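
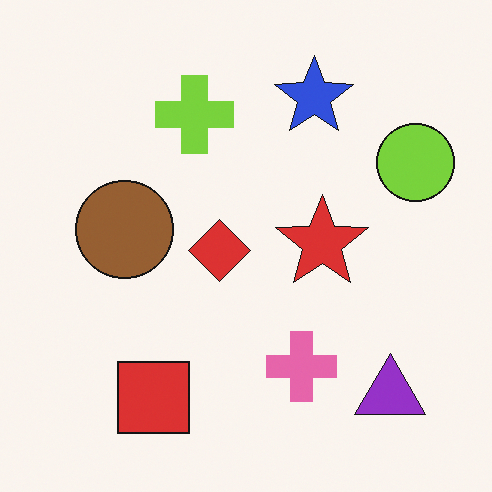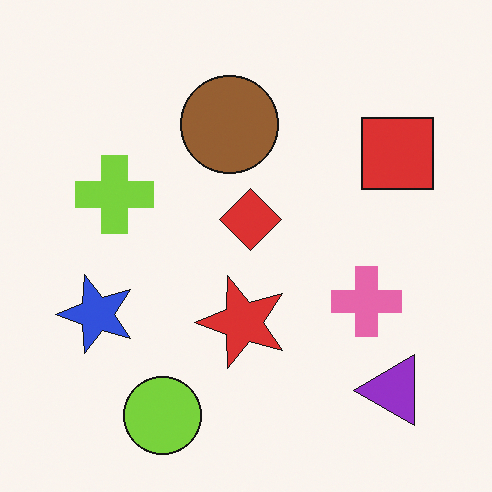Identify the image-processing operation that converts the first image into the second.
It was transposed (reflected across the top-left ↔ bottom-right diagonal).

Shapes have swapped their row and column positions — what was in the top-right is now in the bottom-left — a diagonal reflection.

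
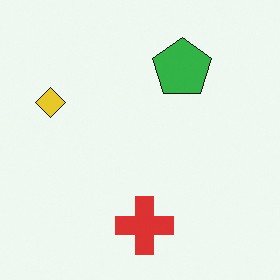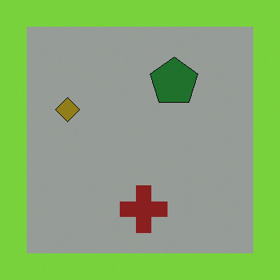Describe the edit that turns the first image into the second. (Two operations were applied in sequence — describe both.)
Substantially darkened, then framed with a lime border.

Every pixel — background and shapes alike — is uniformly darkened. A solid lime frame runs around the edge of the second image, with the content slightly shrunk inside it.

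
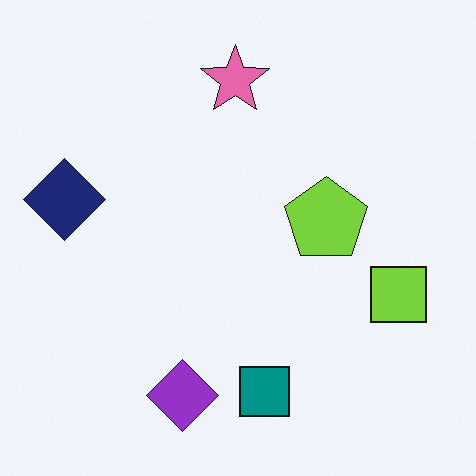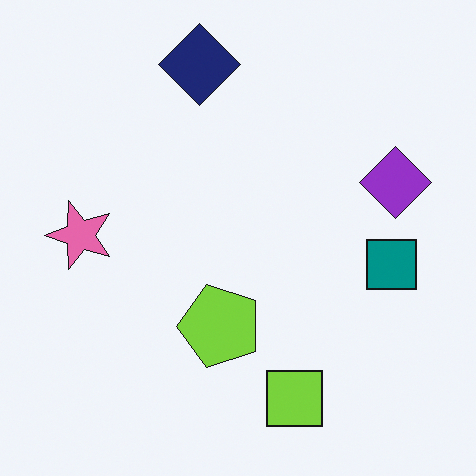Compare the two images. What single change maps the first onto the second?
The image was transposed (reflected across the top-left ↔ bottom-right diagonal).

Shapes have swapped their row and column positions — what was in the top-right is now in the bottom-left — a diagonal reflection.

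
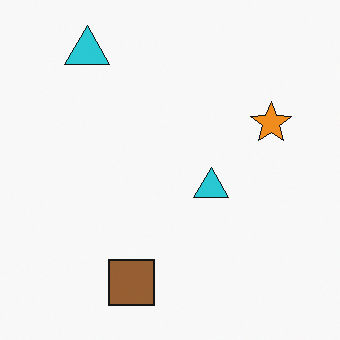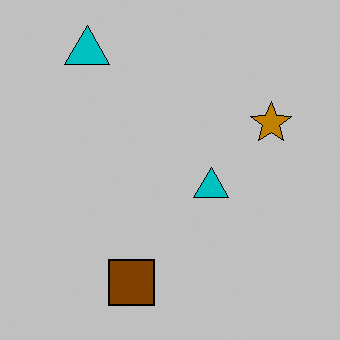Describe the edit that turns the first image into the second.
Aggressively posterized.

Each flat color has snapped to a coarser quantized level — most visibly, the near-white background has dropped to a flat grey.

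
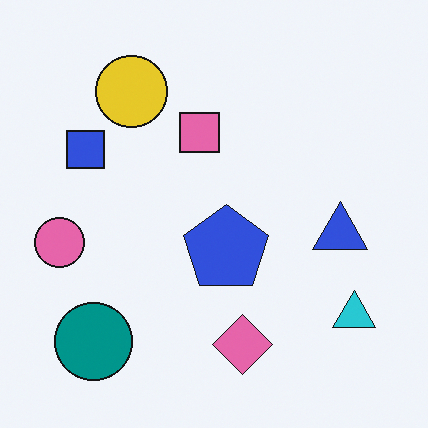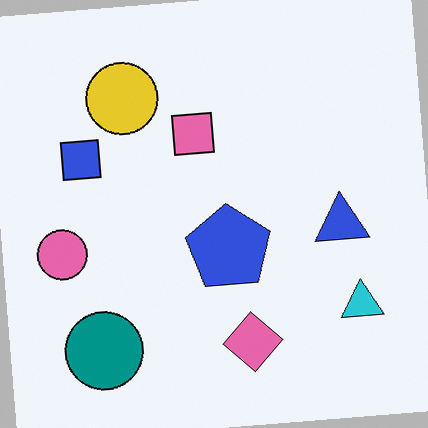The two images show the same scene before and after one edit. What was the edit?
This is the original image rotated counter-clockwise by a slight angle.

Every shape is tilted by the same angle and the image corners show triangular fill wedges — a whole-image rotation by a non-right angle.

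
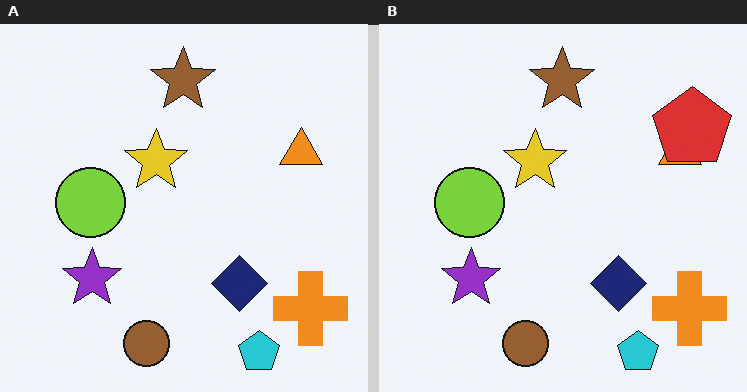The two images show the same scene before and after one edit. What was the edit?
The image was overlaid with an additional red pentagon.

A red pentagon appears in the right (B) image that is absent from the left (A).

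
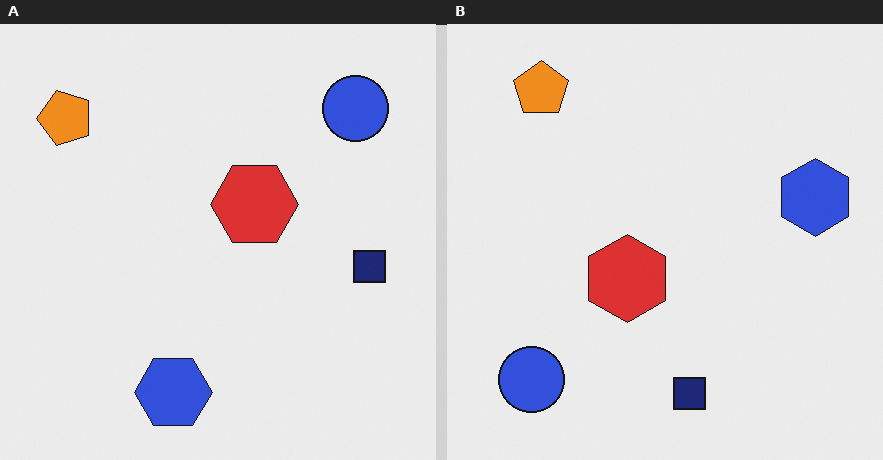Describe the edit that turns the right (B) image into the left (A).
The left (A) image is the right (B) transposed (reflected across the top-left ↔ bottom-right diagonal).

Shapes have swapped their row and column positions — what was in the top-right is now in the bottom-left — a diagonal reflection.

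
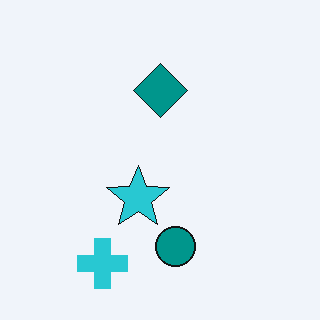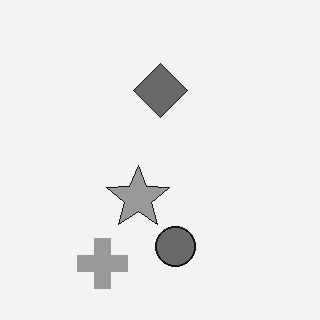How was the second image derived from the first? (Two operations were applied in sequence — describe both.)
It was converted to grayscale, then JPEG-compressed with visible artifacts.

All color is removed — every shape is now a shade of grey. Blocky 8×8 compression artifacts appear around shape edges and the flat background shows ringing — characteristic JPEG degradation.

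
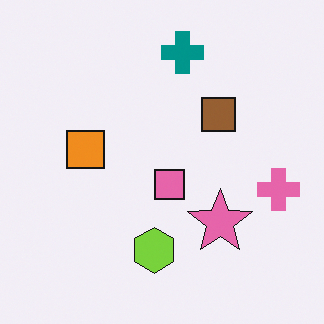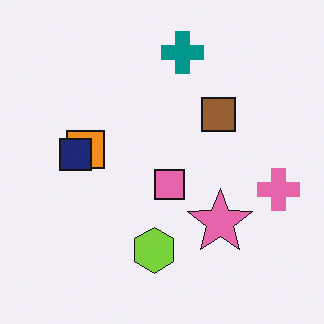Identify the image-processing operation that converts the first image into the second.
This is the original image overlaid with an additional navy square.

A navy square appears in the second image that is absent from the first.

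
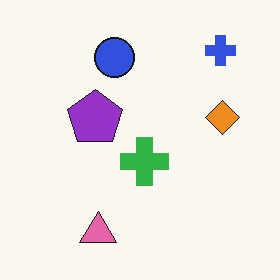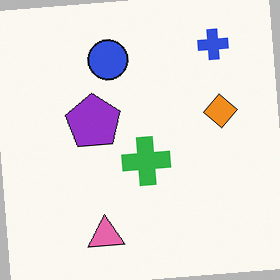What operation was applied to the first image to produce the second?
The second image is the first rotated counter-clockwise by a slight angle.

Every shape is tilted by the same angle and the image corners show triangular fill wedges — a whole-image rotation by a non-right angle.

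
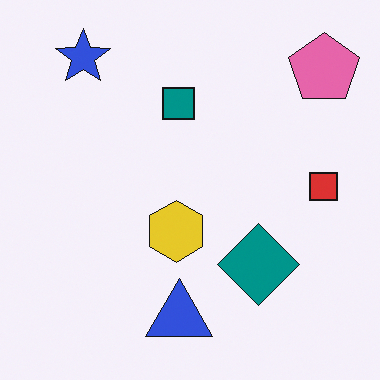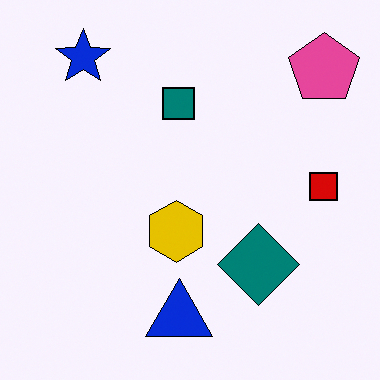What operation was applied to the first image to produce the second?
It was given slightly increased contrast.

Tones are pushed away from mid-grey across the whole image — a global contrast change.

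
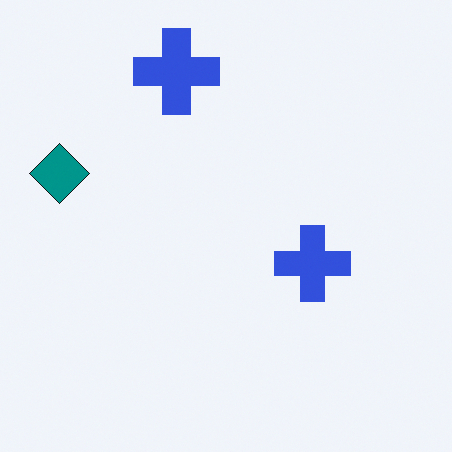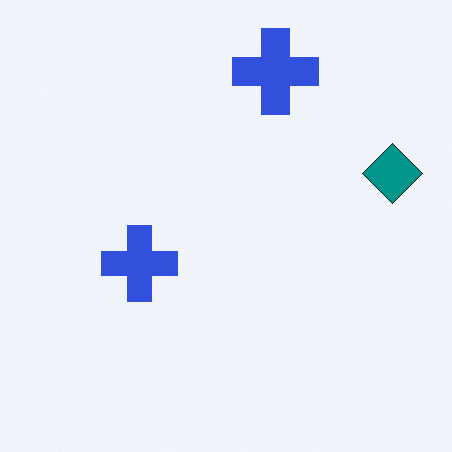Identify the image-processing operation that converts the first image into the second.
Flipped horizontally (left ↔ right).

The teal diamond is in the left of the first image and the right of the second — shapes on opposite sides of the vertical midline have swapped in a mirror flip.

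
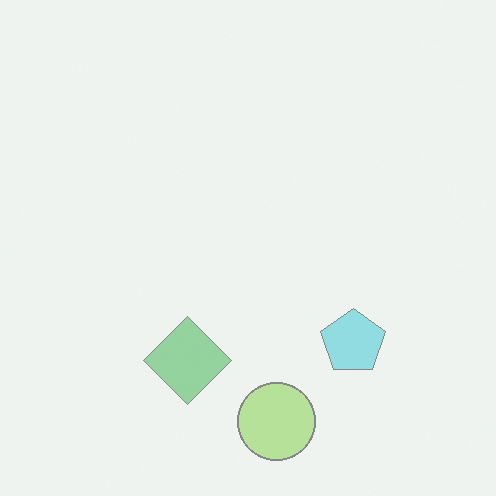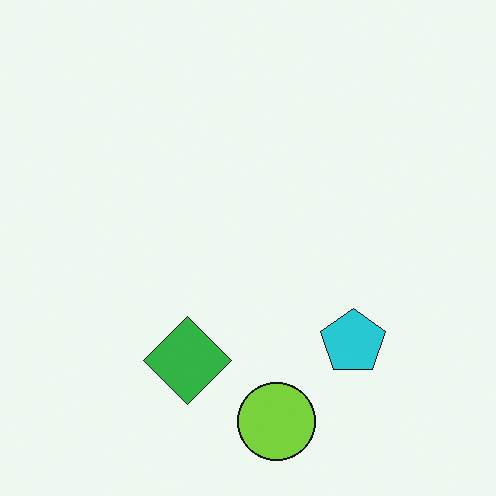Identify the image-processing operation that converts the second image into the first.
The transformation is: washed out (contrast reduced).

Tones are pushed toward mid-grey across the whole image — a global contrast change.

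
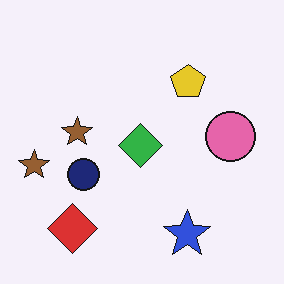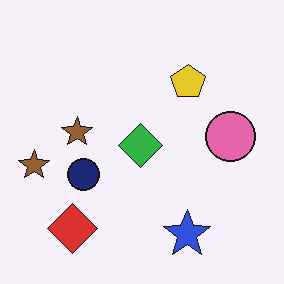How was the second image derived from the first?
Given moderate JPEG compression.

Blocky 8×8 compression artifacts appear around shape edges and the flat background shows ringing — characteristic JPEG degradation.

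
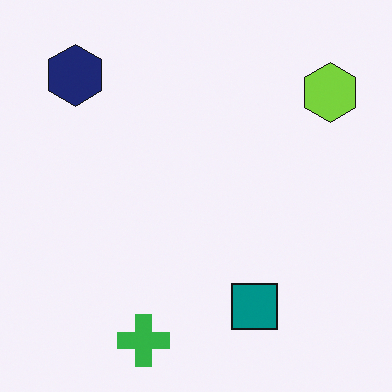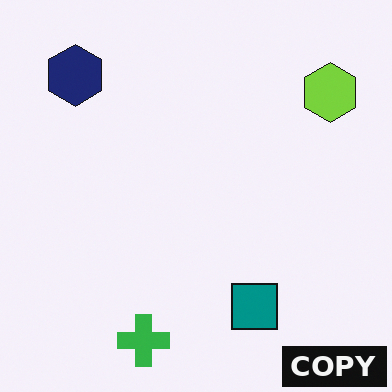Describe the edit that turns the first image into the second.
This is the original image watermarked with the text "COPY" in the lower-right corner.

A dark label reading "COPY" appears in the lower-right corner.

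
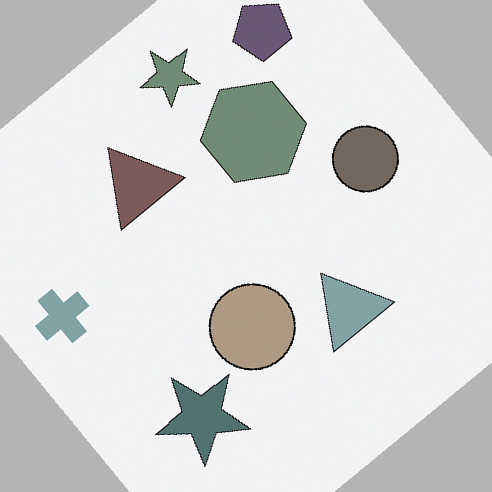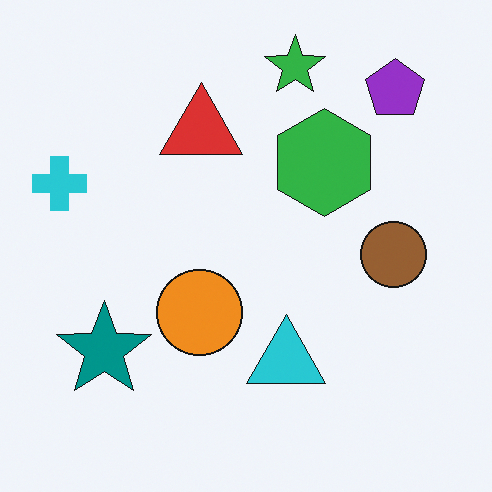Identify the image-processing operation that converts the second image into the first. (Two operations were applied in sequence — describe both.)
The first image is the second made much more muted (saturation change), then rotated counter-clockwise by a large amount — several tens of degrees.

All colors are more muted and greyish — a global saturation change. Every shape is tilted by the same angle and the image corners show triangular fill wedges — a whole-image rotation by a non-right angle.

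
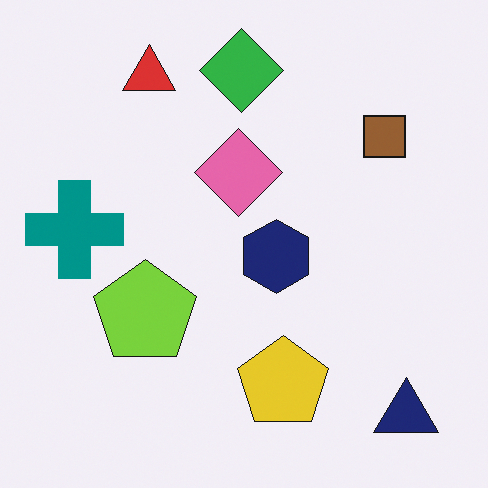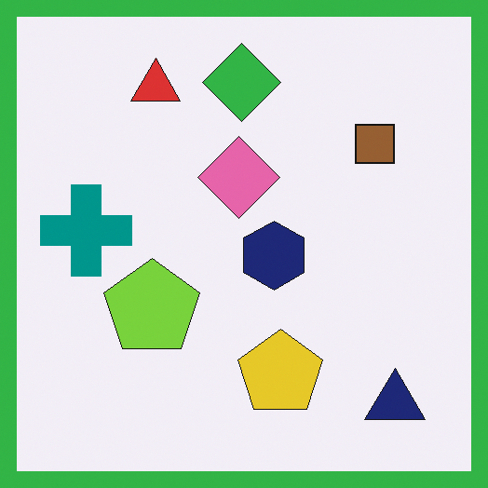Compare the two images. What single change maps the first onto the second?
It was framed with a green border.

A solid green frame runs around the edge of the second image, with the content slightly shrunk inside it.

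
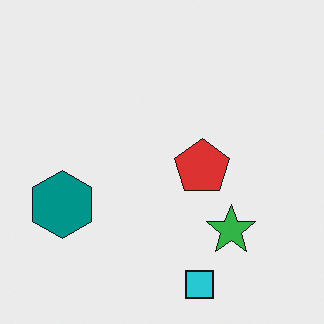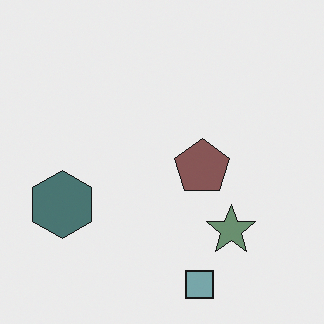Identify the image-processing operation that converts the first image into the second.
Made much more muted (saturation change).

All colors are more muted and greyish — a global saturation change.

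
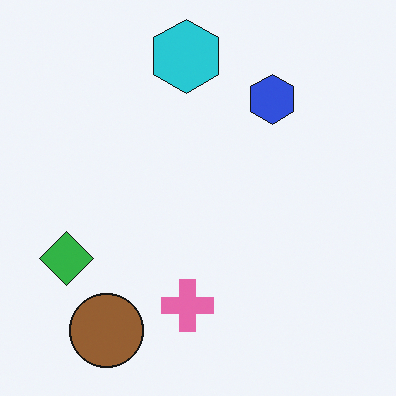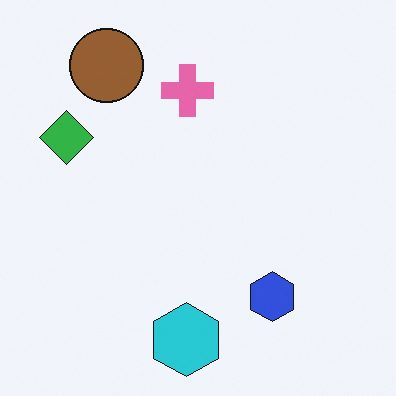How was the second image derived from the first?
Flipped vertically (top ↔ bottom).

The cyan hexagon is in the top of the first image and the bottom of the second — shapes on opposite sides of the horizontal midline have swapped in a mirror flip.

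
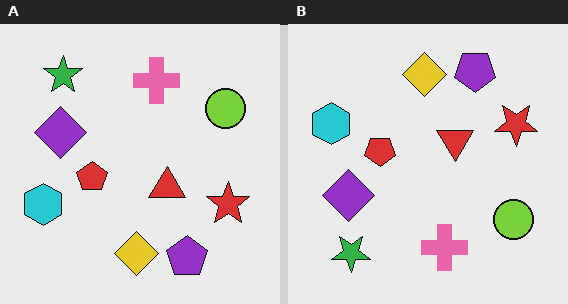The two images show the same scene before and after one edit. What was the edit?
It was flipped vertically (top ↔ bottom).

The purple pentagon is in the bottom-right of the left (A) image and the top-right of the right (B) — shapes on opposite sides of the horizontal midline have swapped in a mirror flip.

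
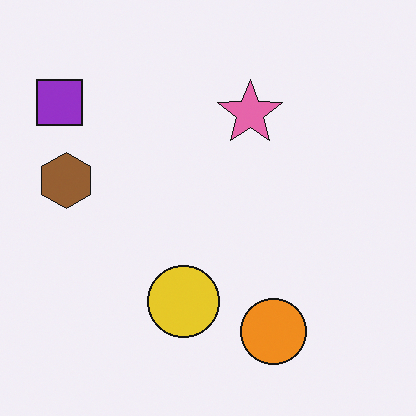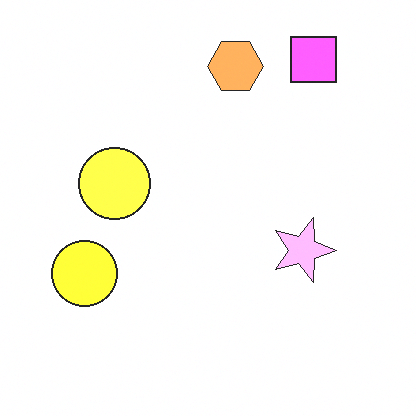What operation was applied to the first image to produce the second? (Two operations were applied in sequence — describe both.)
The second image is the first noticeably brightened, then rotated 90° clockwise.

Every pixel — background and shapes alike — is uniformly brightened. The purple square sits in the top-left of the first image and the top-right of the second — consistent with a whole-image 90° clockwise rotation.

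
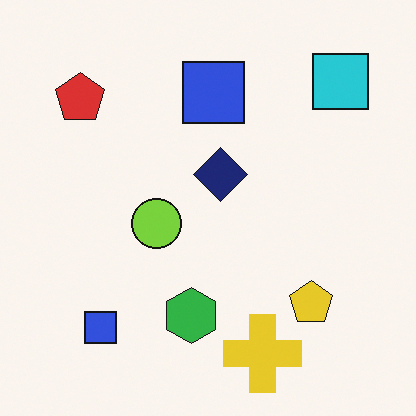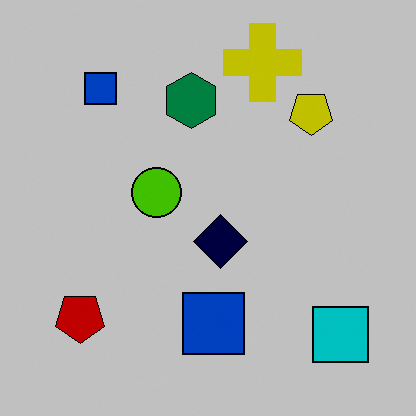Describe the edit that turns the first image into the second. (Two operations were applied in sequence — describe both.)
It was flipped vertically (top ↔ bottom), then aggressively posterized.

The yellow cross is in the bottom of the first image and the top of the second — shapes on opposite sides of the horizontal midline have swapped in a mirror flip. Each flat color has snapped to a coarser quantized level — most visibly, the near-white background has dropped to a flat grey.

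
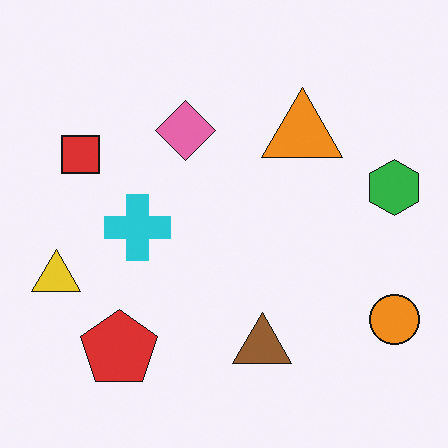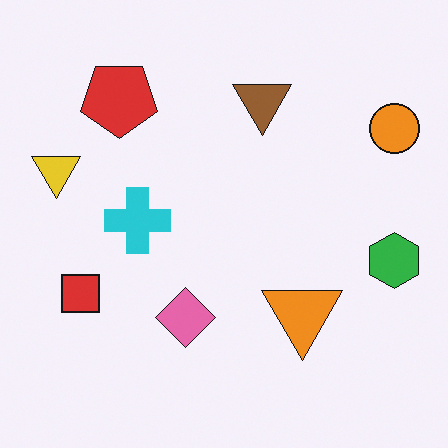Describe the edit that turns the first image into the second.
Flipped vertically (top ↔ bottom).

The red pentagon is in the bottom-left of the first image and the top-left of the second — shapes on opposite sides of the horizontal midline have swapped in a mirror flip.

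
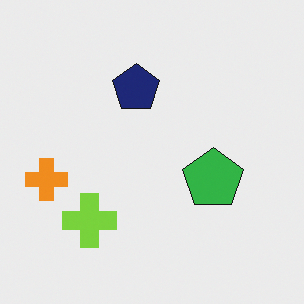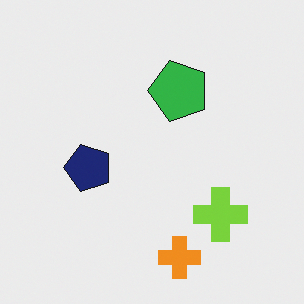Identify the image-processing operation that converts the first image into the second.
It was rotated 90° counter-clockwise.

The orange cross sits in the left of the first image and the bottom of the second — consistent with a whole-image 90° counter-clockwise rotation.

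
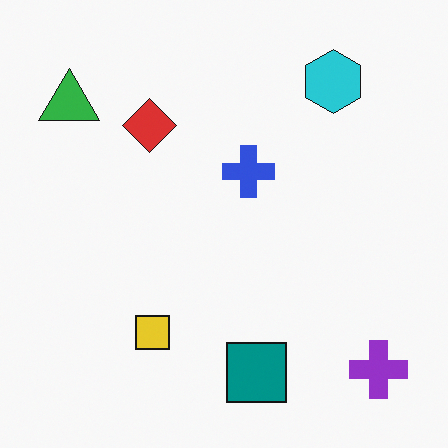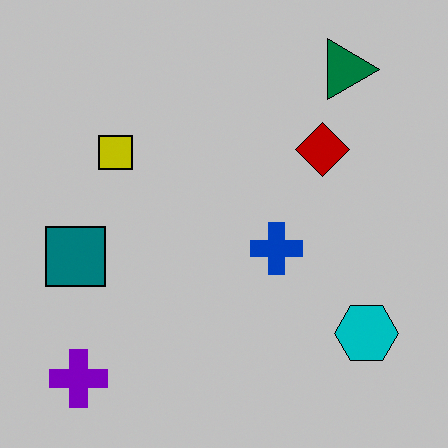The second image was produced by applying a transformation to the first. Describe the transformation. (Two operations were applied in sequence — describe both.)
This is the original image rotated 90° clockwise, then heavily posterized to just a handful of flat colors.

The purple cross sits in the bottom-right of the first image and the bottom-left of the second — consistent with a whole-image 90° clockwise rotation. Each flat color has snapped to a coarser quantized level — most visibly, the near-white background has dropped to a flat grey.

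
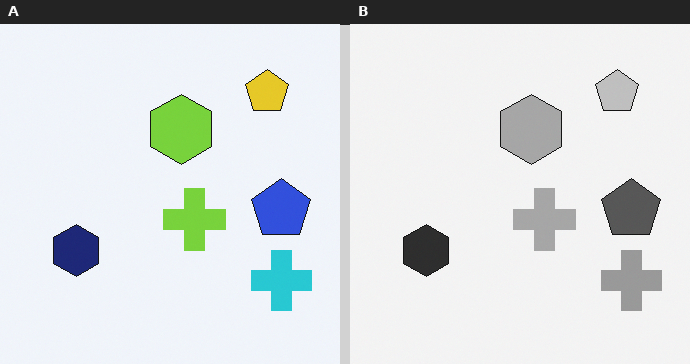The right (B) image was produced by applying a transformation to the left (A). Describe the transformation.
This is the original image converted to grayscale.

All color is removed — every shape is now a shade of grey.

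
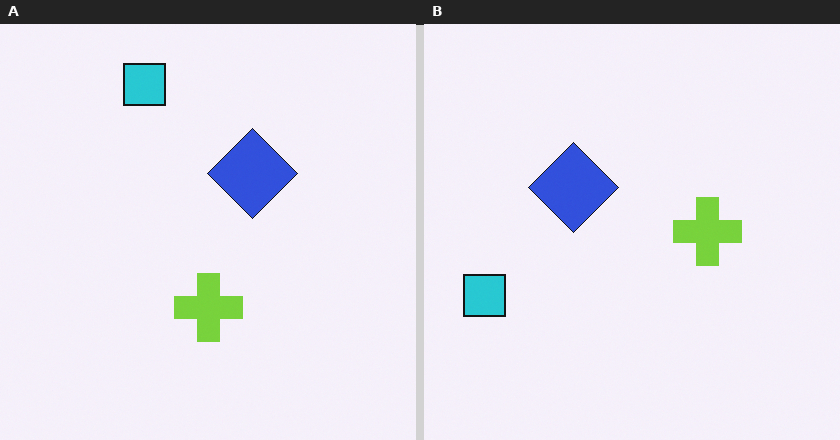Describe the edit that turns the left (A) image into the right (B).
It was rotated 90° counter-clockwise.

The cyan square sits in the top of the left (A) image and the left of the right (B) — consistent with a whole-image 90° counter-clockwise rotation.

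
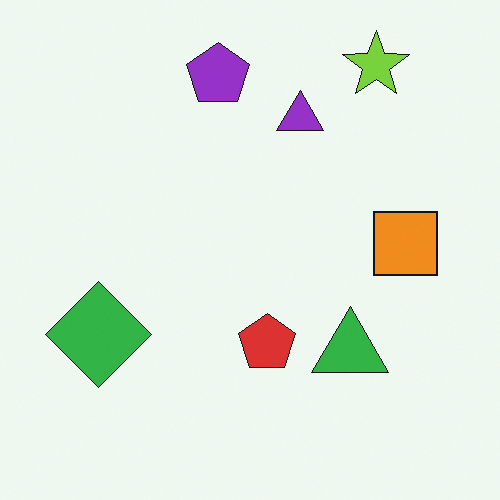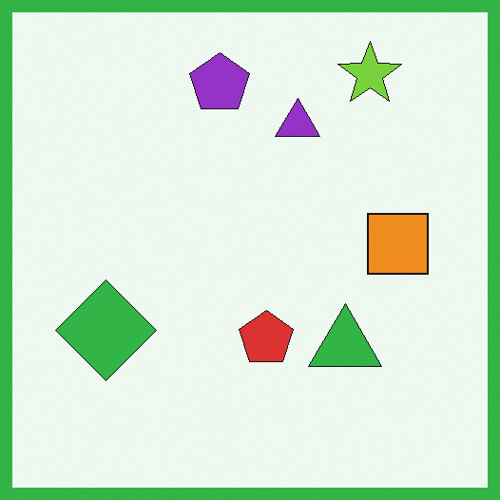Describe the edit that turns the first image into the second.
This is the original image framed with a green border.

A solid green frame runs around the edge of the second image, with the content slightly shrunk inside it.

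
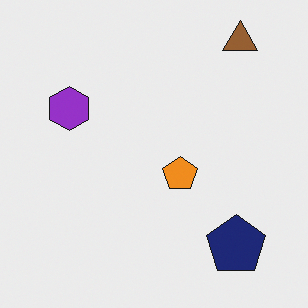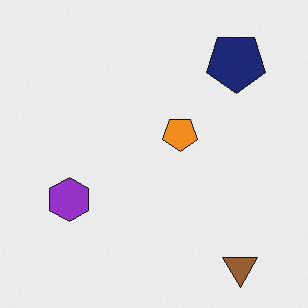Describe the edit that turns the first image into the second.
The transformation is: flipped vertically (top ↔ bottom).

The brown triangle is in the top-right of the first image and the bottom-right of the second — shapes on opposite sides of the horizontal midline have swapped in a mirror flip.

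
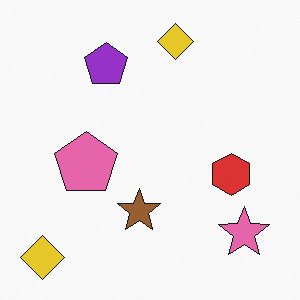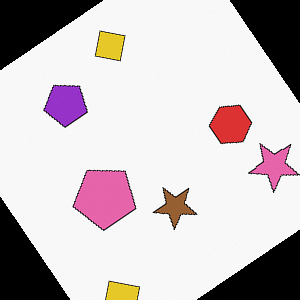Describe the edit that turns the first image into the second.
The transformation is: rotated counter-clockwise by a large amount — several tens of degrees.

Every shape is tilted by the same angle and the image corners show triangular fill wedges — a whole-image rotation by a non-right angle.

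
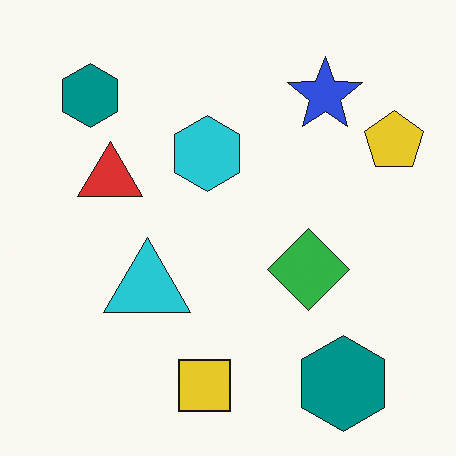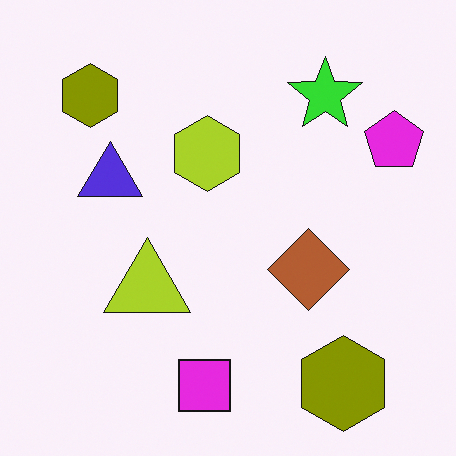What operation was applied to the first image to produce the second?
The second image is the first hue-shifted by a large amount.

Every shape's color has rotated by the same amount around the hue wheel — a uniform hue shift.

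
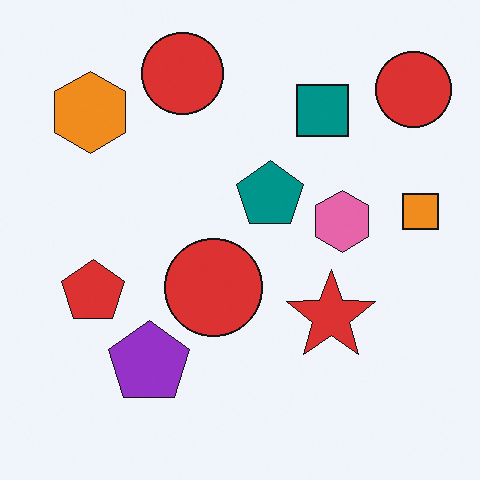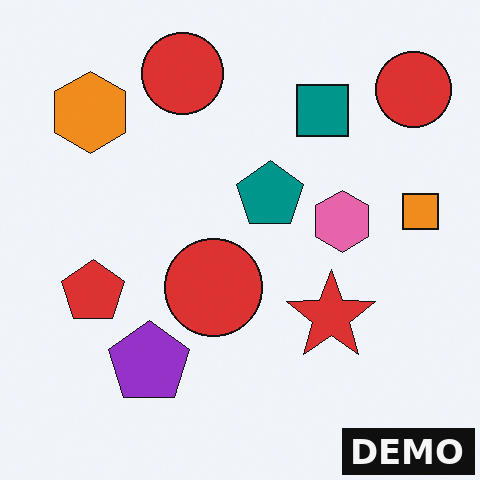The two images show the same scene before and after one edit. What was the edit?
Watermarked with the text "DEMO" in the lower-right corner.

A dark label reading "DEMO" appears in the lower-right corner.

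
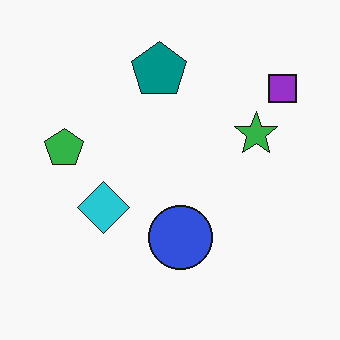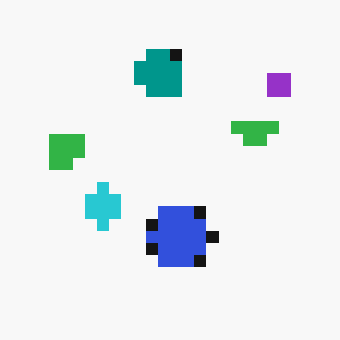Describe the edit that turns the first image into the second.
The image was heavily pixelated into large blocks.

Shapes are reduced to large square blocks; fine edges and outlines are lost — a downscale-then-upscale (mosaic) effect.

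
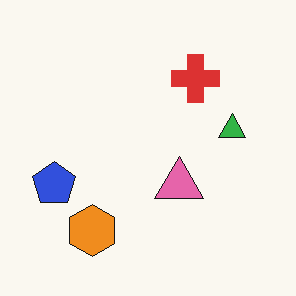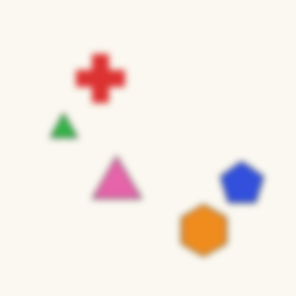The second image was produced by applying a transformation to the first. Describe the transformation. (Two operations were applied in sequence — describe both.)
Noticeably gaussian-blurred, then flipped horizontally (left ↔ right).

Shape edges and outlines are uniformly softened across the whole image. The blue pentagon is in the left of the first image and the right of the second — shapes on opposite sides of the vertical midline have swapped in a mirror flip.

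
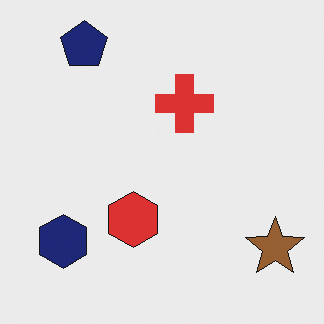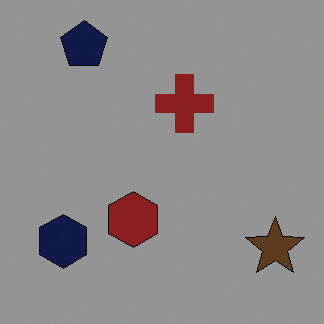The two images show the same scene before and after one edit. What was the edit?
The second image is the first noticeably darkened.

Every pixel — background and shapes alike — is uniformly darkened.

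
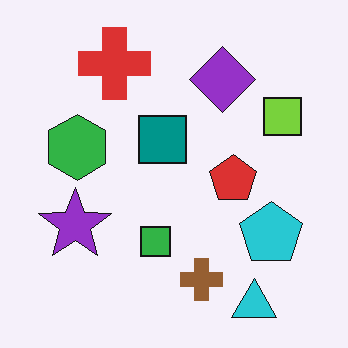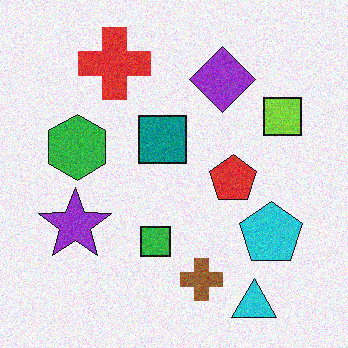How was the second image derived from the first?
It was degraded with moderate additive noise.

Random speckle covers the whole image, including the flat background.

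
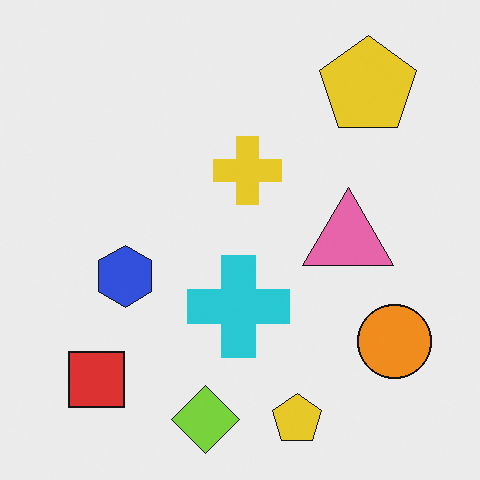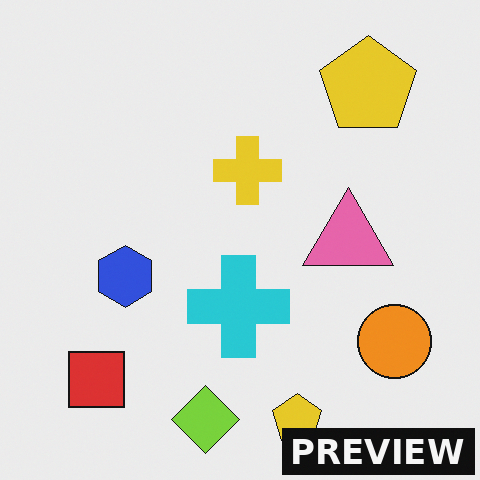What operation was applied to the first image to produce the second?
This is the original image watermarked with the text "PREVIEW" in the lower-right corner.

A dark label reading "PREVIEW" appears in the lower-right corner.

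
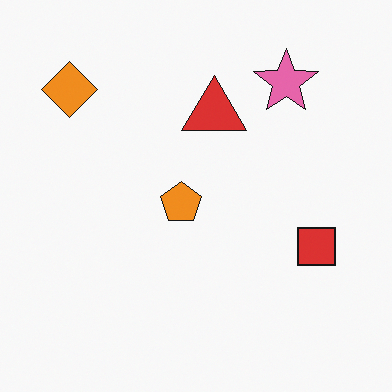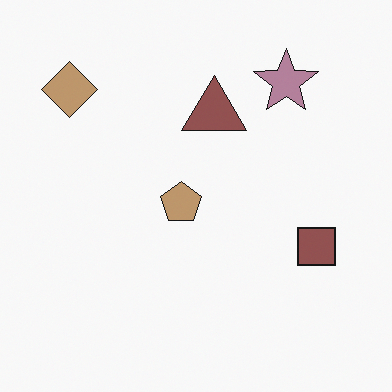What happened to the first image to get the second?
The transformation is: made much more muted (saturation change).

All colors are more muted and greyish — a global saturation change.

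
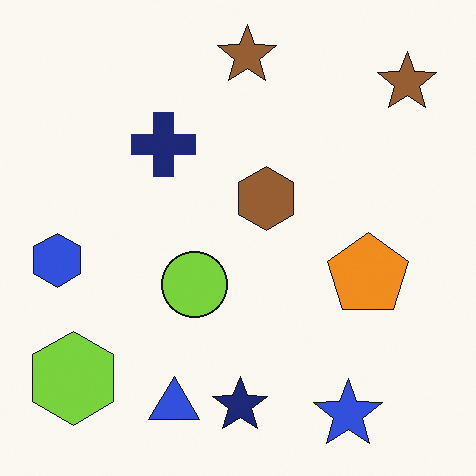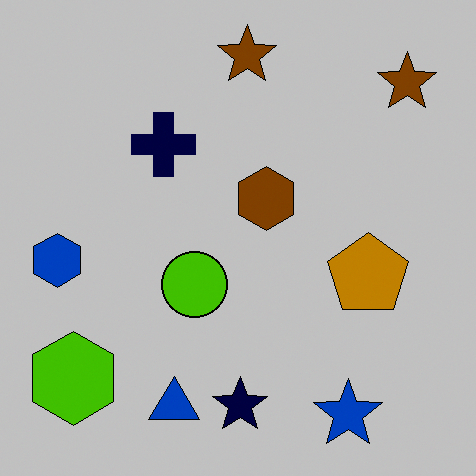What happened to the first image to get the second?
The image was aggressively posterized.

Each flat color has snapped to a coarser quantized level — most visibly, the near-white background has dropped to a flat grey.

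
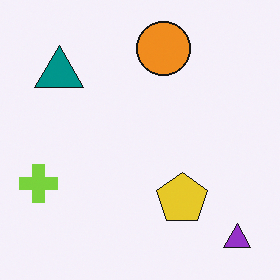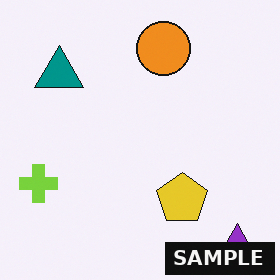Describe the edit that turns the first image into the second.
Watermarked with the text "SAMPLE" in the lower-right corner.

A dark label reading "SAMPLE" appears in the lower-right corner.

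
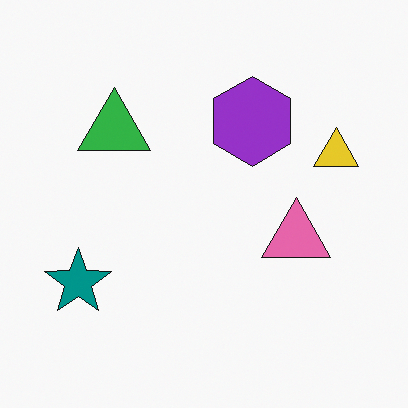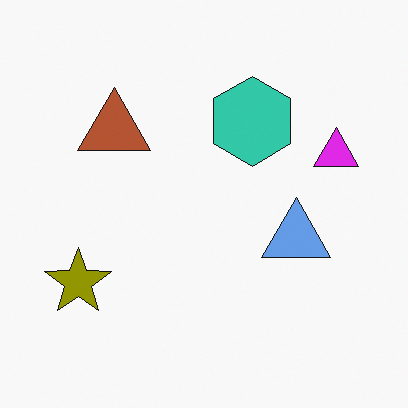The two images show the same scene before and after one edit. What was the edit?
The second image is the first hue-shifted by a large amount.

Every shape's color has rotated by the same amount around the hue wheel — a uniform hue shift.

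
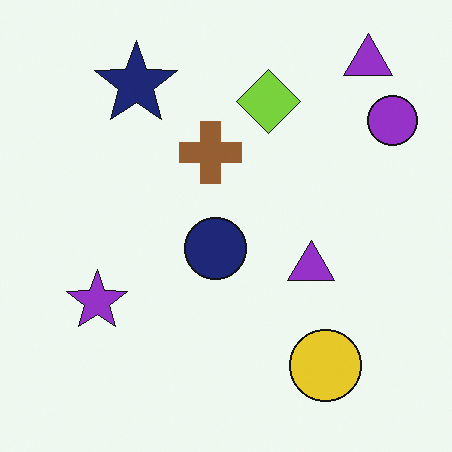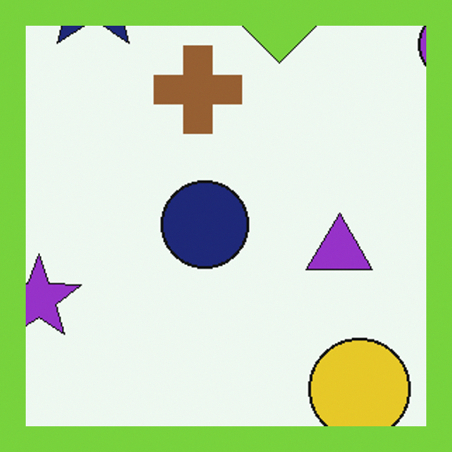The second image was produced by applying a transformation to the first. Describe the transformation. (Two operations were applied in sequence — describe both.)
The second image is the first cropped slightly and scaled back up, then framed with a lime border.

The visible shapes are larger and the field of view is narrower; shapes near the original edges may be partly or wholly outside the frame — a crop-and-rescale. A solid lime frame runs around the edge of the second image, with the content slightly shrunk inside it.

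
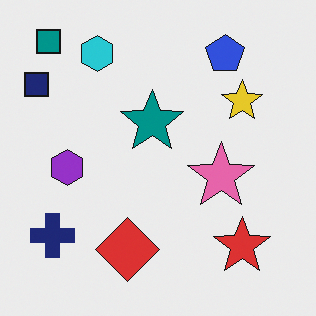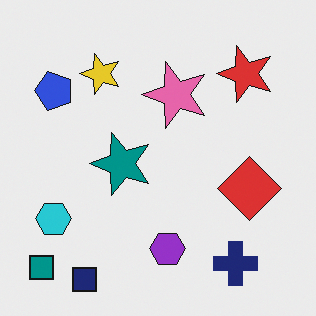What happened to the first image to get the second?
Rotated 90° counter-clockwise.

The teal square sits in the top-left of the first image and the bottom-left of the second — consistent with a whole-image 90° counter-clockwise rotation.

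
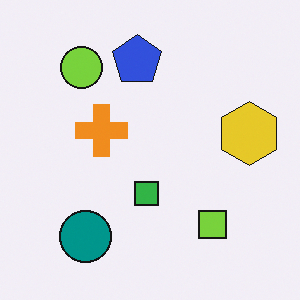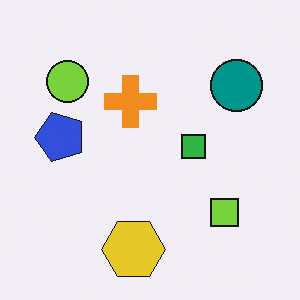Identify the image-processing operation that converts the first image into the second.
Transposed (reflected across the top-left ↔ bottom-right diagonal).

Shapes have swapped their row and column positions — what was in the top-right is now in the bottom-left — a diagonal reflection.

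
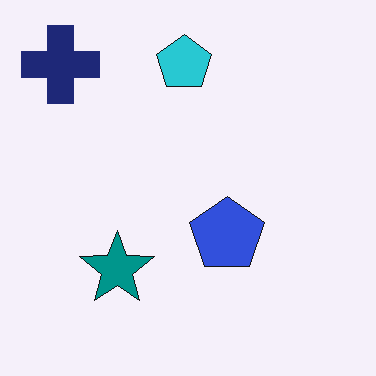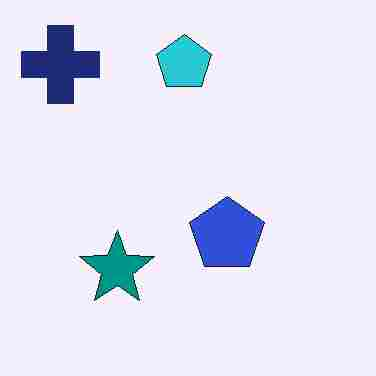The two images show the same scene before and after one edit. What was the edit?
This is the original image degraded with heavy JPEG compression.

Blocky 8×8 compression artifacts appear around shape edges and the flat background shows ringing — characteristic JPEG degradation.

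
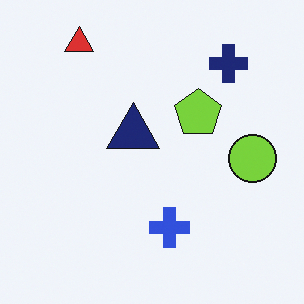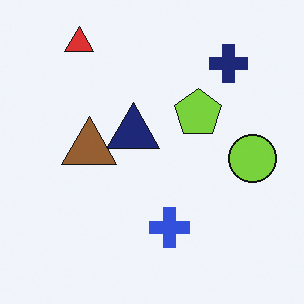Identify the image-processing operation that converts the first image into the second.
The transformation is: overlaid with an additional brown triangle.

A brown triangle appears in the second image that is absent from the first.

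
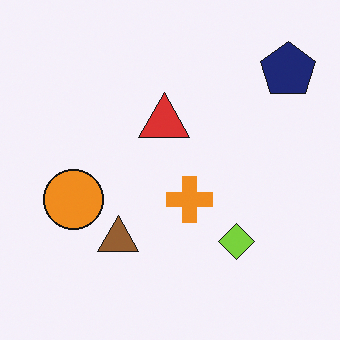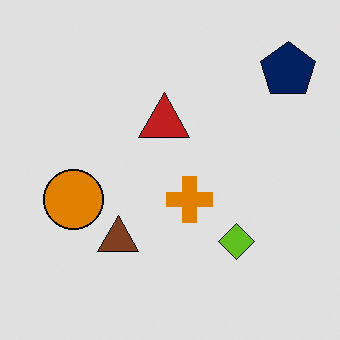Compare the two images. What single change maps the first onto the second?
Posterized to a reduced palette.

Each flat color has snapped to a coarser quantized level — most visibly, the near-white background has dropped to a flat grey.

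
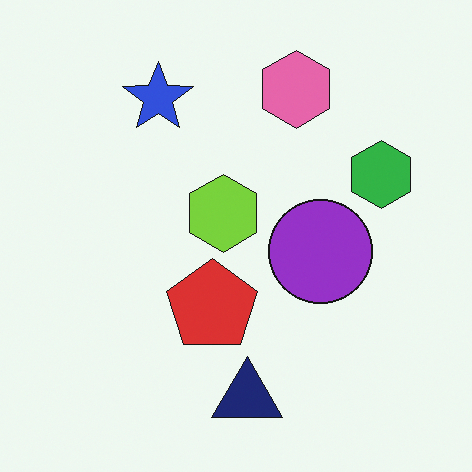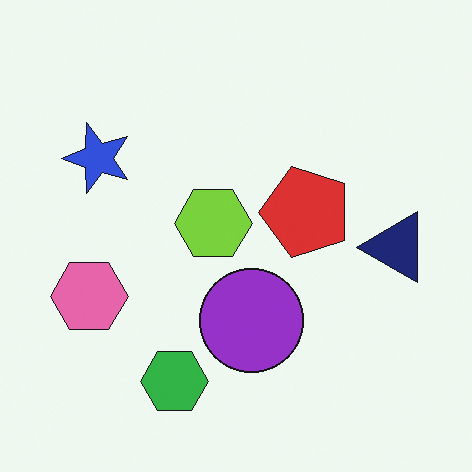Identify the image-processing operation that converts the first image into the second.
The image was transposed (reflected across the top-left ↔ bottom-right diagonal).

Shapes have swapped their row and column positions — what was in the top-right is now in the bottom-left — a diagonal reflection.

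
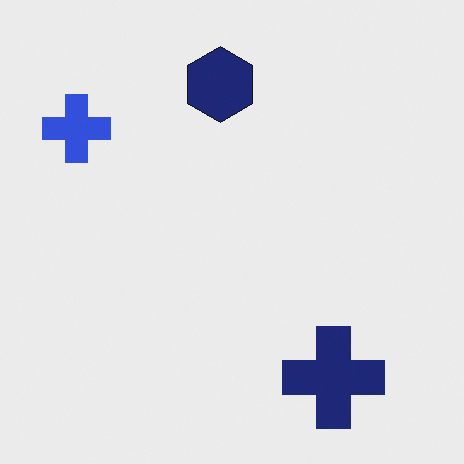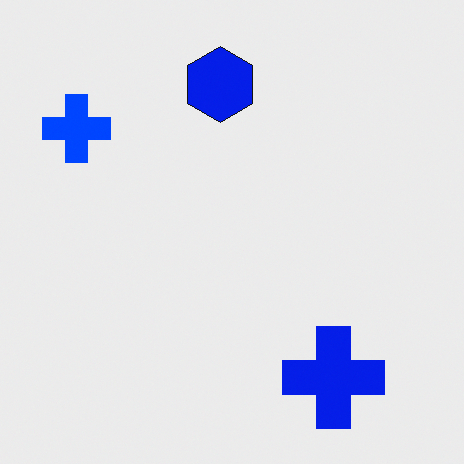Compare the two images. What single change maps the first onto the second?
The transformation is: made much more vivid (saturation change).

All colors are more vivid — a global saturation change.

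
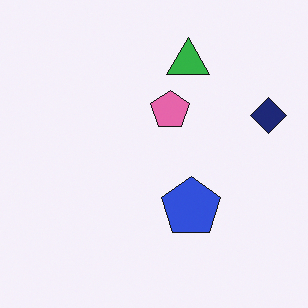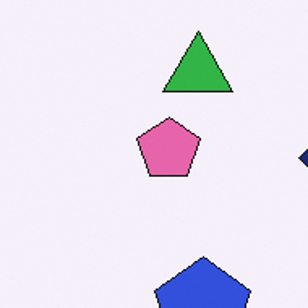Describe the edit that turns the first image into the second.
The image was cropped to a noticeably smaller region and rescaled.

The visible shapes are larger and the field of view is narrower; shapes near the original edges may be partly or wholly outside the frame — a crop-and-rescale.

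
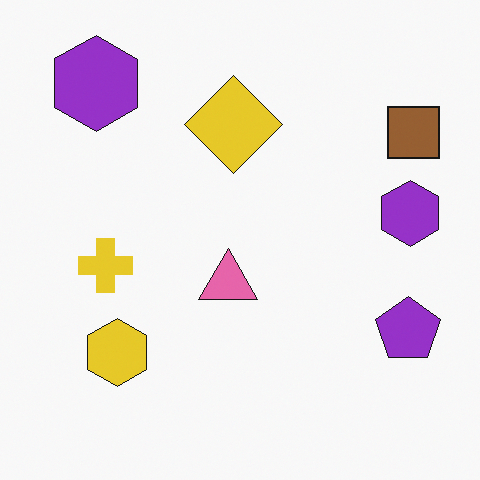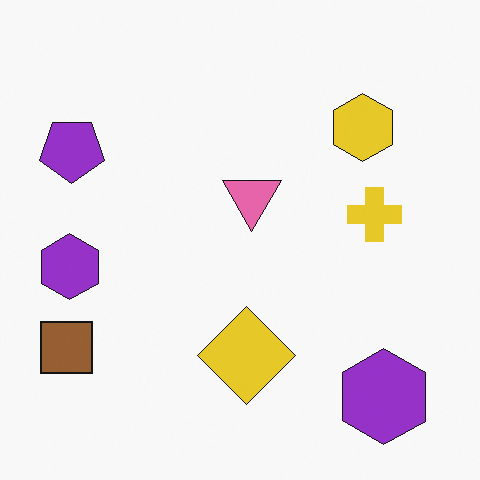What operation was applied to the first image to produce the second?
Rotated 180°.

The brown square sits in the top-right of the first image and the bottom-left of the second — consistent with a whole-image 180° rotation.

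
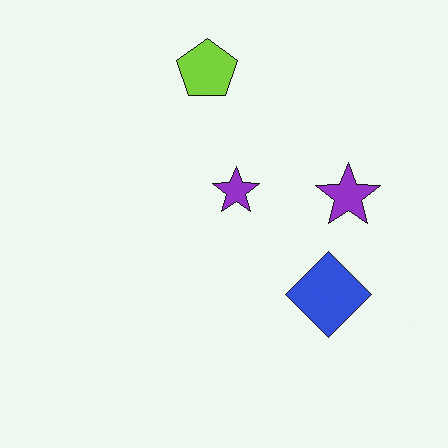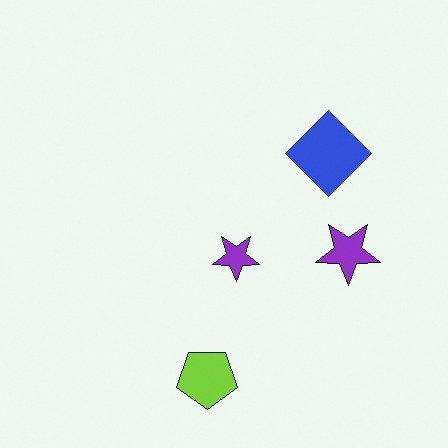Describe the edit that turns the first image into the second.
The second image is the first flipped vertically (top ↔ bottom).

The lime pentagon is in the top of the first image and the bottom of the second — shapes on opposite sides of the horizontal midline have swapped in a mirror flip.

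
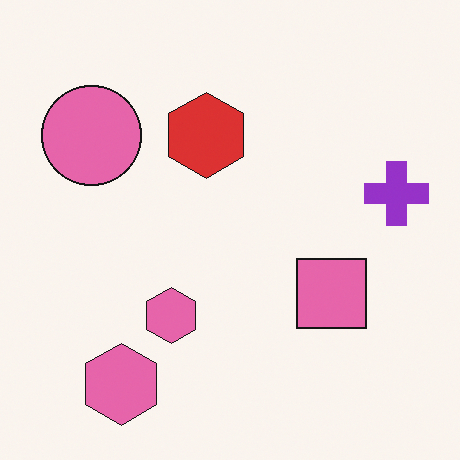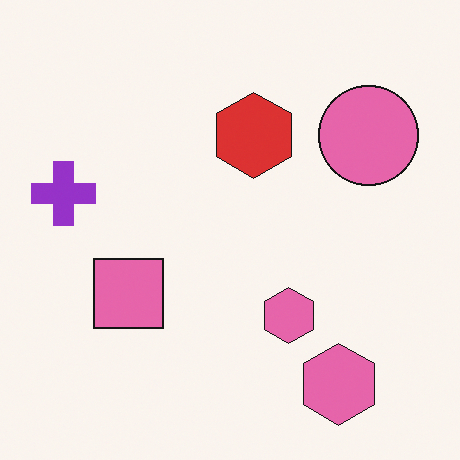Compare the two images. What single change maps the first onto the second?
The transformation is: flipped horizontally (left ↔ right).

The purple cross is in the right of the first image and the left of the second — shapes on opposite sides of the vertical midline have swapped in a mirror flip.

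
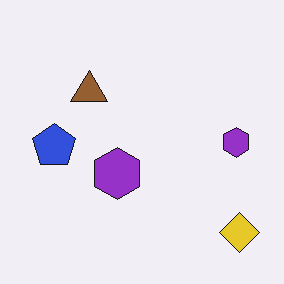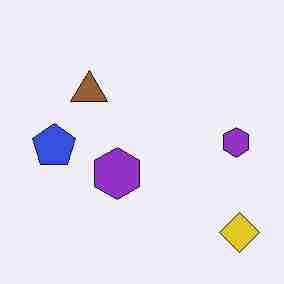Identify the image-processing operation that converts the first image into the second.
The image was heavily JPEG-compressed with obvious blocking artifacts.

Blocky 8×8 compression artifacts appear around shape edges and the flat background shows ringing — characteristic JPEG degradation.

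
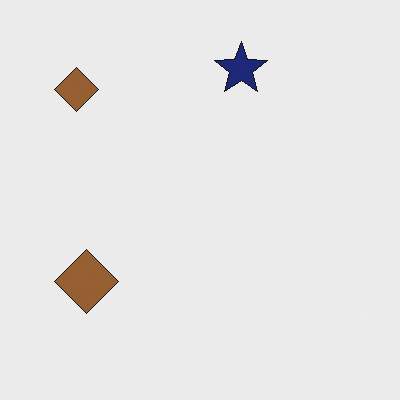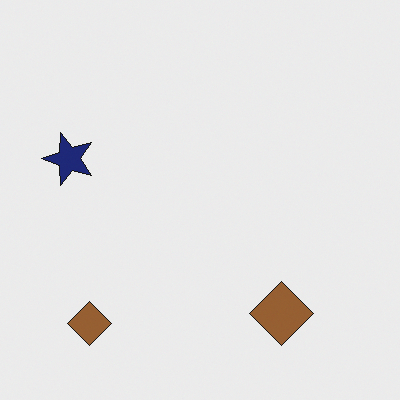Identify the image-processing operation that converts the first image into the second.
This is the original image rotated 90° counter-clockwise.

The navy star sits in the top of the first image and the left of the second — consistent with a whole-image 90° counter-clockwise rotation.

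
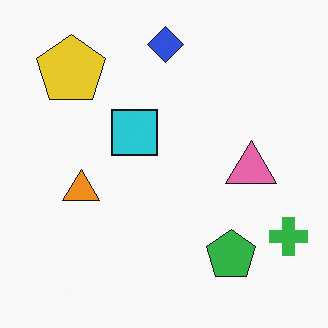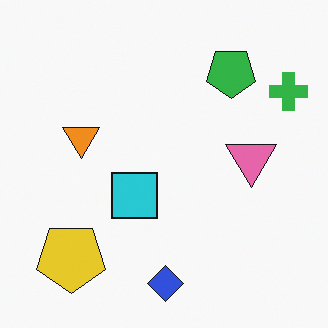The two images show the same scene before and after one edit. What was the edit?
Flipped vertically (top ↔ bottom).

The blue diamond is in the top of the first image and the bottom of the second — shapes on opposite sides of the horizontal midline have swapped in a mirror flip.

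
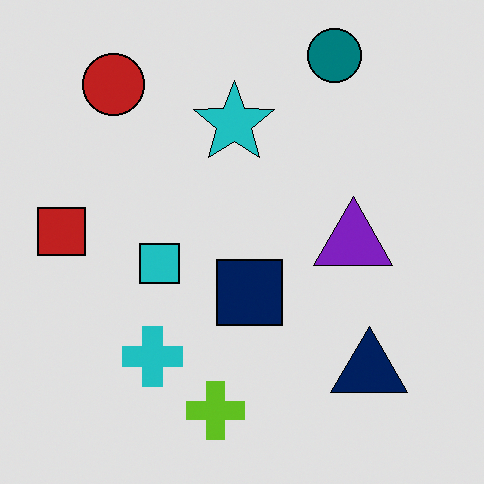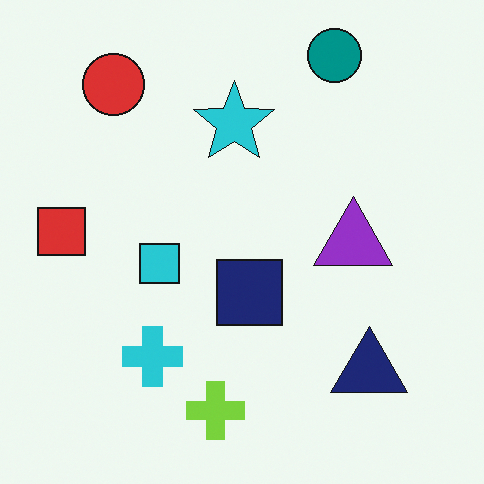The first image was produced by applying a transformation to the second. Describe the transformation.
Moderately posterized.

Each flat color has snapped to a coarser quantized level — most visibly, the near-white background has dropped to a flat grey.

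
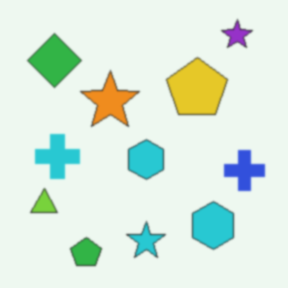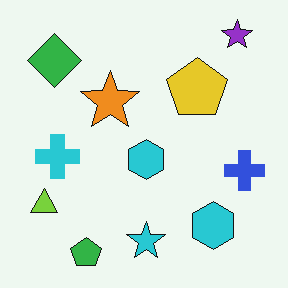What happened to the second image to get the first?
The first image is the second slightly softened.

Shape edges and outlines are uniformly softened across the whole image.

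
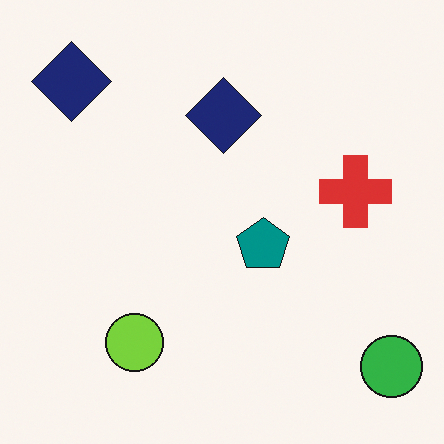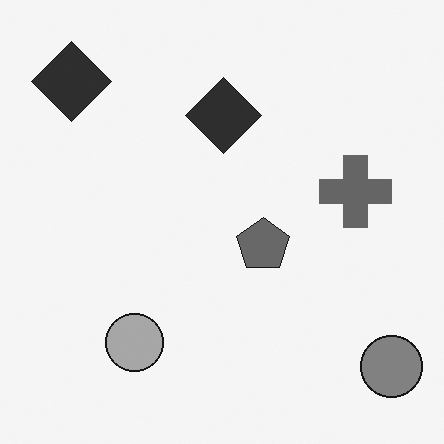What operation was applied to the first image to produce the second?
The second image is the first converted to grayscale.

All color is removed — every shape is now a shade of grey.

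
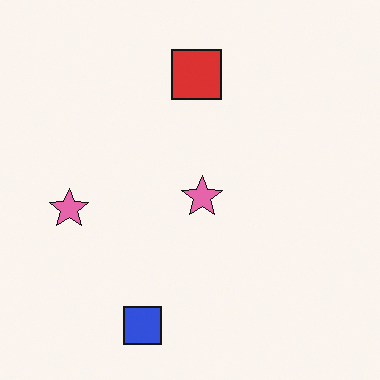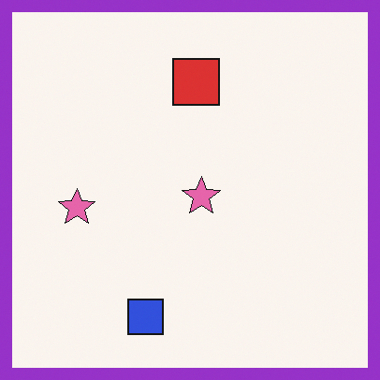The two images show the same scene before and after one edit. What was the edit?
The image was framed with a purple border.

A solid purple frame runs around the edge of the second image, with the content slightly shrunk inside it.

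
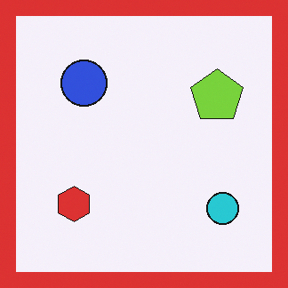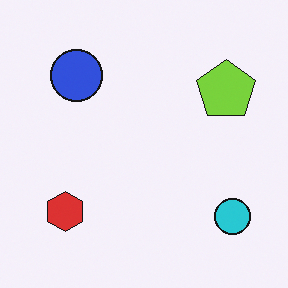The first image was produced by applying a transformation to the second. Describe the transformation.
It was framed with a red border.

A solid red frame runs around the edge of the first image, with the content slightly shrunk inside it.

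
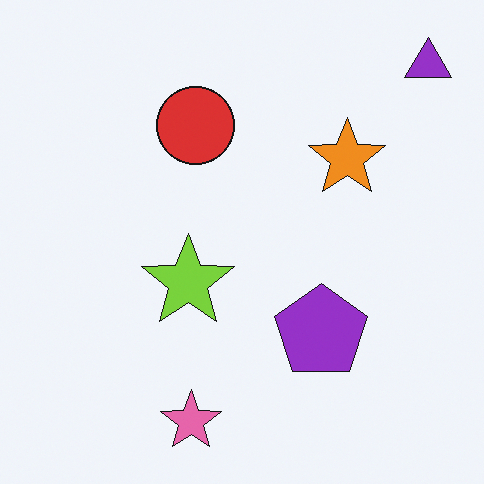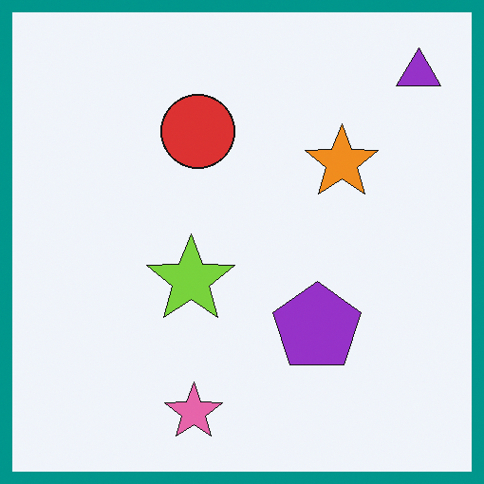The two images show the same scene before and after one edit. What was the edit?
This is the original image framed with a teal border.

A solid teal frame runs around the edge of the second image, with the content slightly shrunk inside it.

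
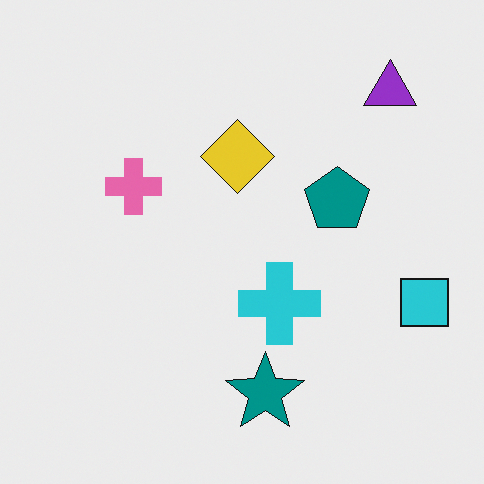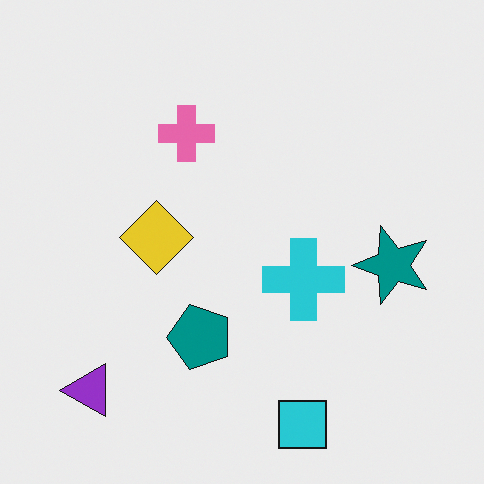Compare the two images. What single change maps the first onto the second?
The image was transposed (reflected across the top-left ↔ bottom-right diagonal).

Shapes have swapped their row and column positions — what was in the top-right is now in the bottom-left — a diagonal reflection.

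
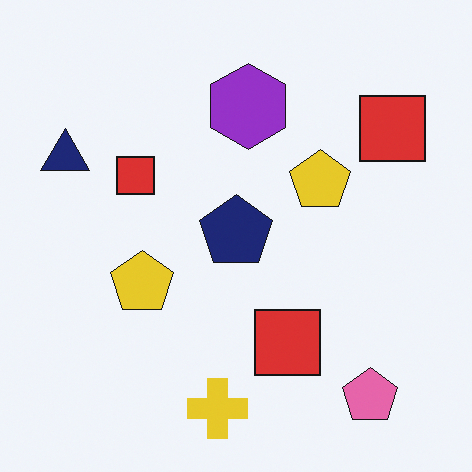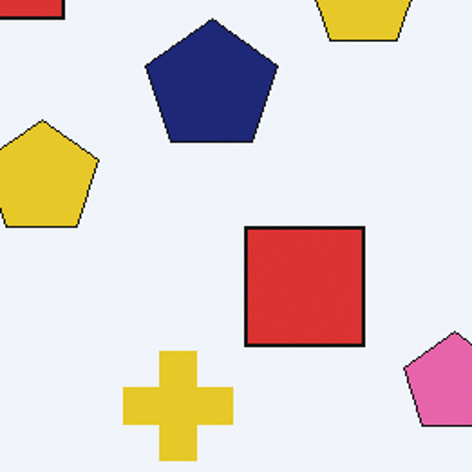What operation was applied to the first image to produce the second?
The transformation is: cropped to a noticeably smaller region and rescaled.

The visible shapes are larger and the field of view is narrower; shapes near the original edges may be partly or wholly outside the frame — a crop-and-rescale.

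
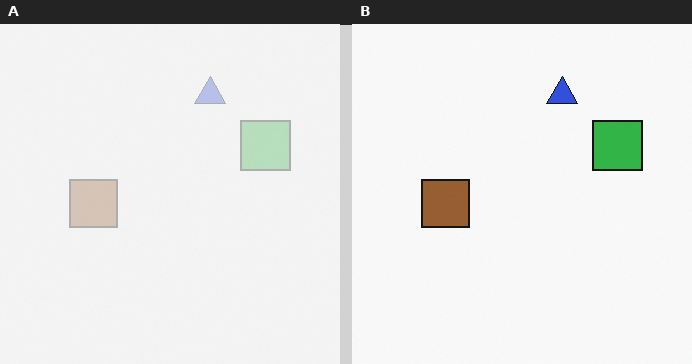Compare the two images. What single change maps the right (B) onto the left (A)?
The left (A) image is the right (B) washed out (contrast reduced).

Tones are pushed toward mid-grey across the whole image — a global contrast change.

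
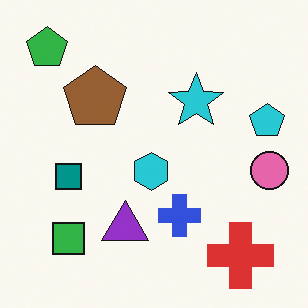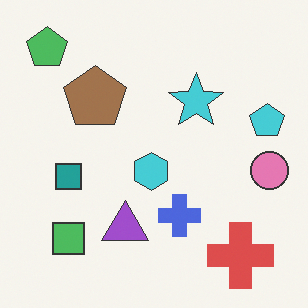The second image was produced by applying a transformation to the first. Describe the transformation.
The second image is the first given slightly reduced contrast.

Tones are pushed toward mid-grey across the whole image — a global contrast change.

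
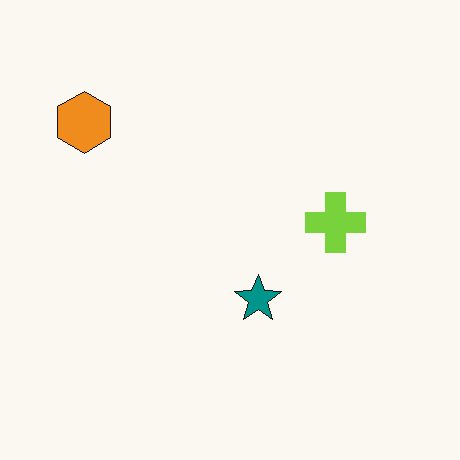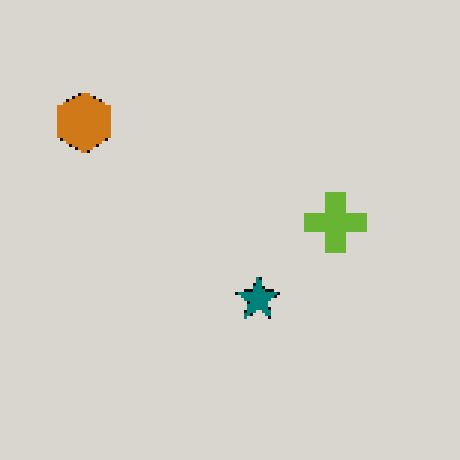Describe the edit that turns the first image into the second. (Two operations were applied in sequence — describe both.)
The image was lightly pixelated (a mild mosaic effect), then darkened a little.

Shapes are reduced to large square blocks; fine edges and outlines are lost — a downscale-then-upscale (mosaic) effect. Every pixel — background and shapes alike — is uniformly darkened.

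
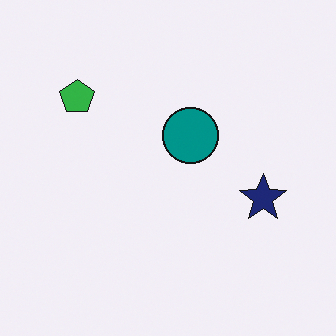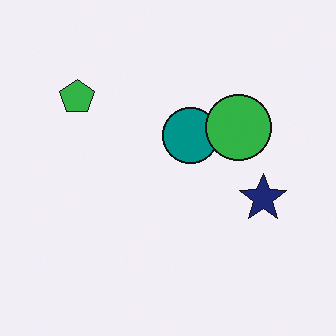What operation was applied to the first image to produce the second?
This is the original image overlaid with an additional green circle.

A green circle appears in the second image that is absent from the first.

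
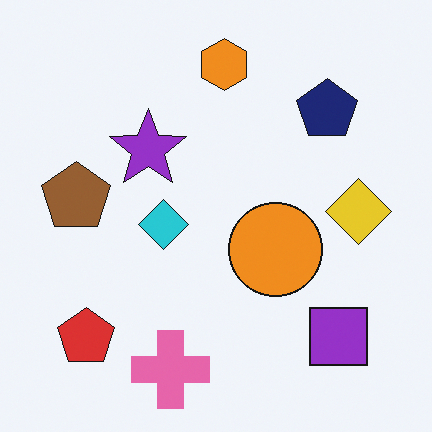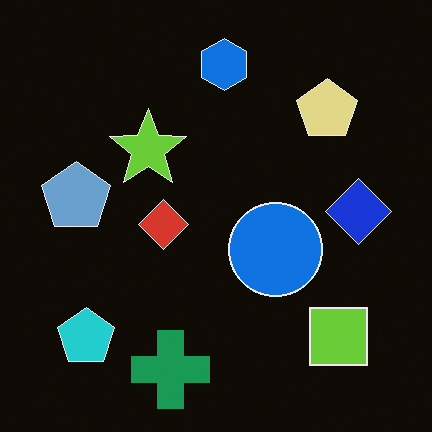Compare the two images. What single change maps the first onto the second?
It was color-inverted (negative).

The light background has become dark and every shape's color is its complement — a photographic negative.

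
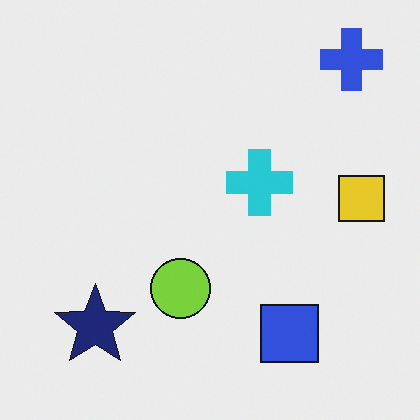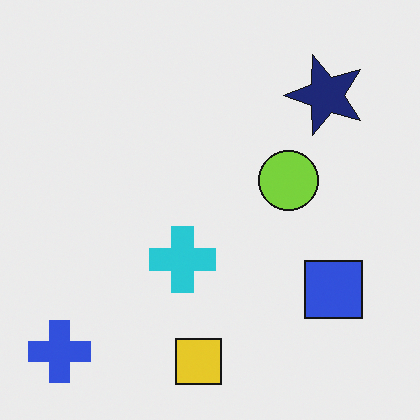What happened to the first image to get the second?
It was transposed (reflected across the top-left ↔ bottom-right diagonal).

Shapes have swapped their row and column positions — what was in the top-right is now in the bottom-left — a diagonal reflection.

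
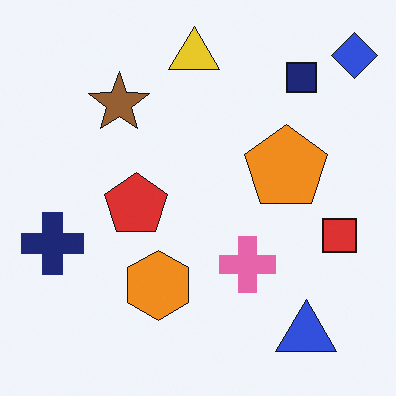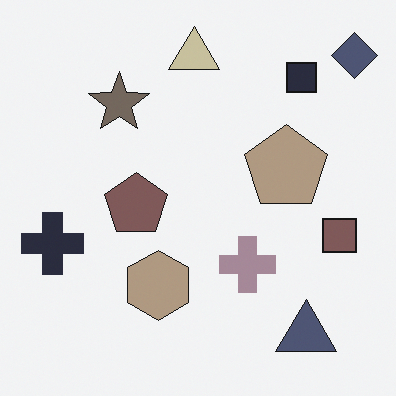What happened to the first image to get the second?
The image was heavily desaturated.

All colors are more muted and greyish — a global saturation change.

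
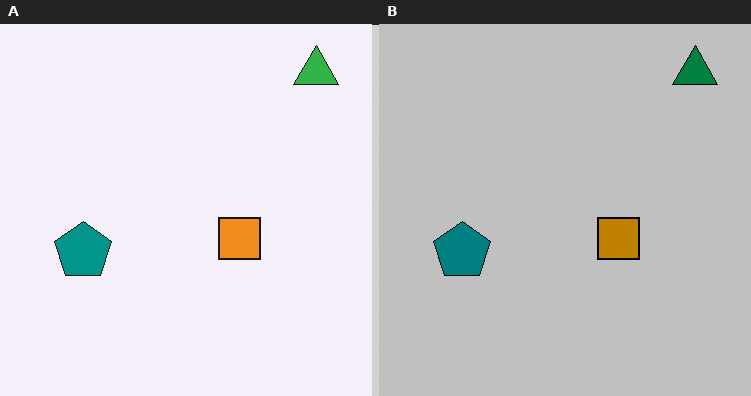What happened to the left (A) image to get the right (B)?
The right (B) image is the left (A) heavily posterized to just a handful of flat colors.

Each flat color has snapped to a coarser quantized level — most visibly, the near-white background has dropped to a flat grey.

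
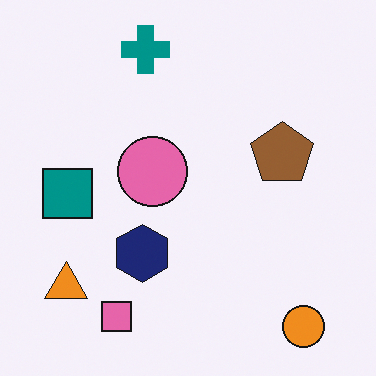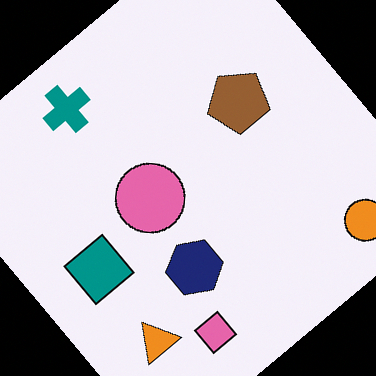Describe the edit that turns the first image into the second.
The transformation is: rotated counter-clockwise by a large amount — several tens of degrees.

Every shape is tilted by the same angle and the image corners show triangular fill wedges — a whole-image rotation by a non-right angle.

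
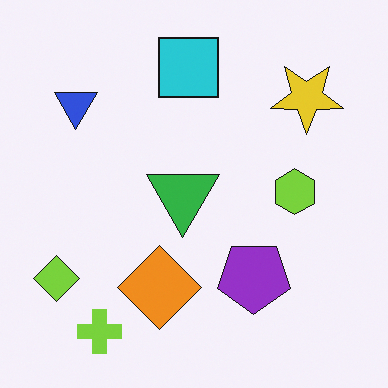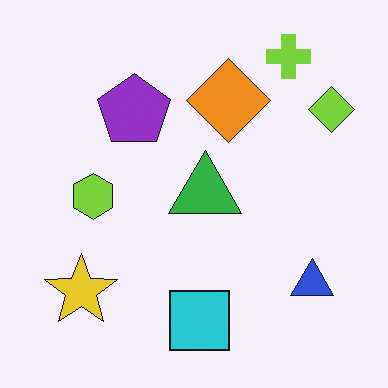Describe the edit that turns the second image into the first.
The transformation is: rotated 180°.

The lime cross sits in the top-right of the second image and the bottom-left of the first — consistent with a whole-image 180° rotation.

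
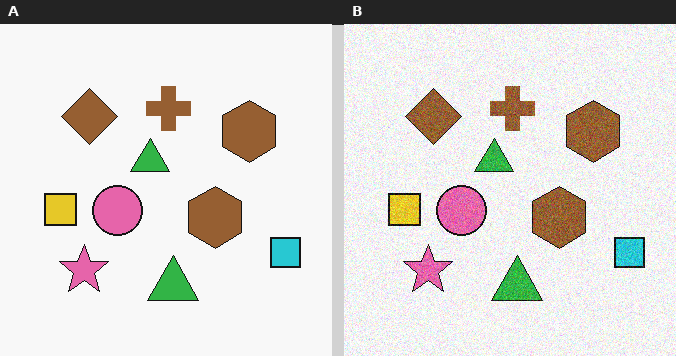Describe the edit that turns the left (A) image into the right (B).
The image was degraded with visible gaussian noise.

Random speckle covers the whole image, including the flat background.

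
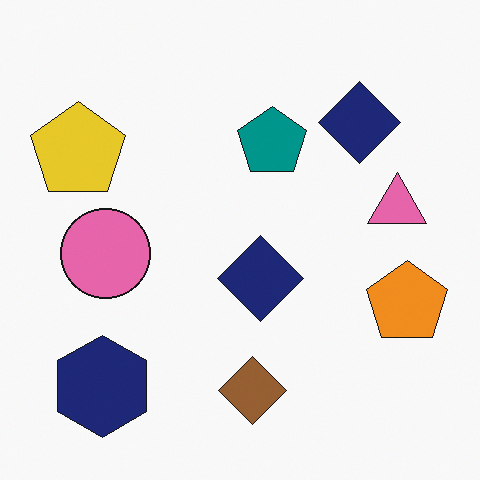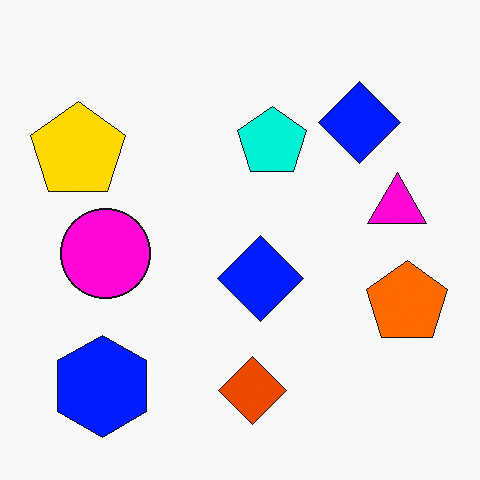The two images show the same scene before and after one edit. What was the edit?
This is the original image made much more vivid (saturation change).

All colors are more vivid — a global saturation change.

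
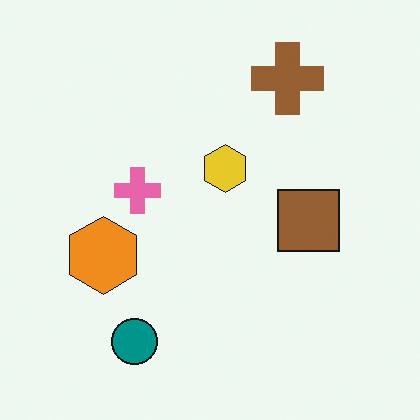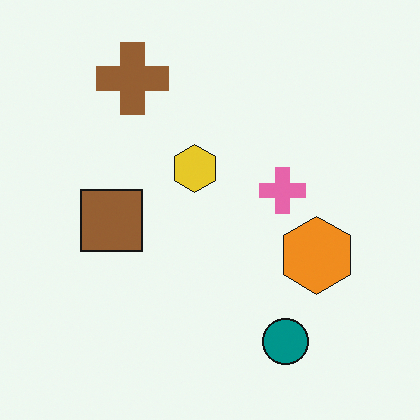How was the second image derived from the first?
The transformation is: flipped horizontally (left ↔ right).

The orange hexagon is in the left of the first image and the right of the second — shapes on opposite sides of the vertical midline have swapped in a mirror flip.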